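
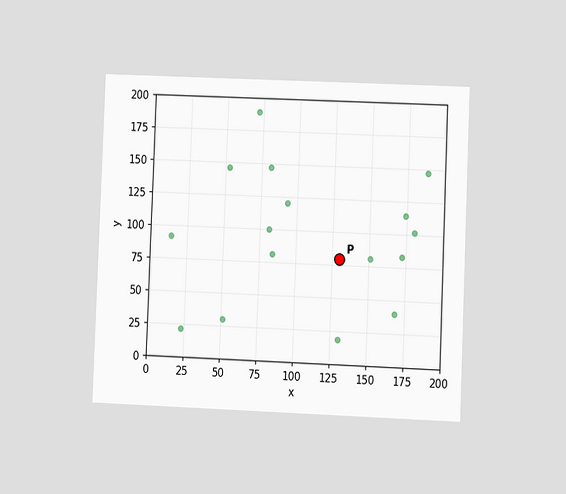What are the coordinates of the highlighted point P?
The chart is tilted about 2° clockwise and viewed at a slight angle. Following the gridlines from P to each axis, P sits at (130, 80).

(130, 80)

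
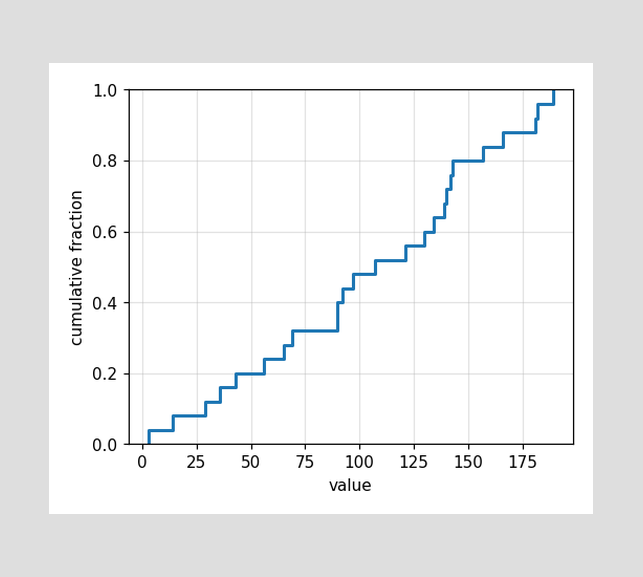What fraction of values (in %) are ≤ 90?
40%

At x=90 the ECDF step is at 40%.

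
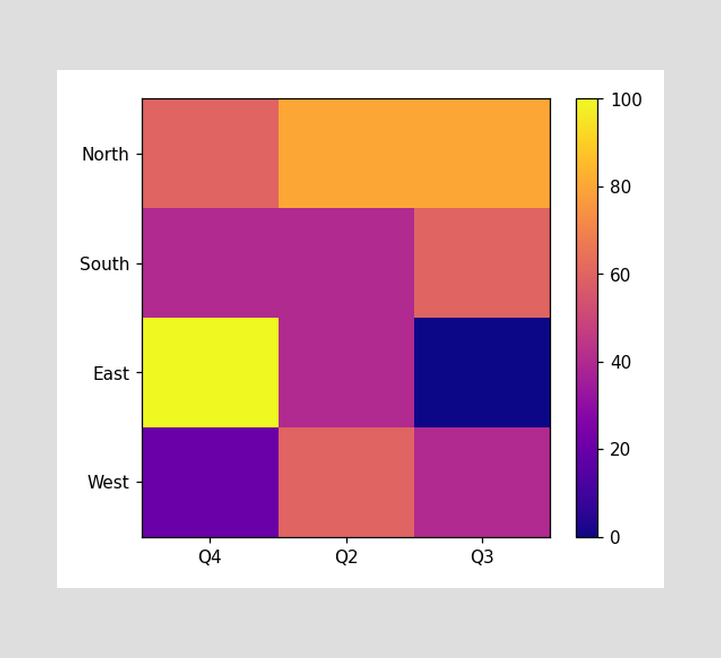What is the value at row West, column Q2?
Matching cell (West, Q2) against the colorbar gives 60.

60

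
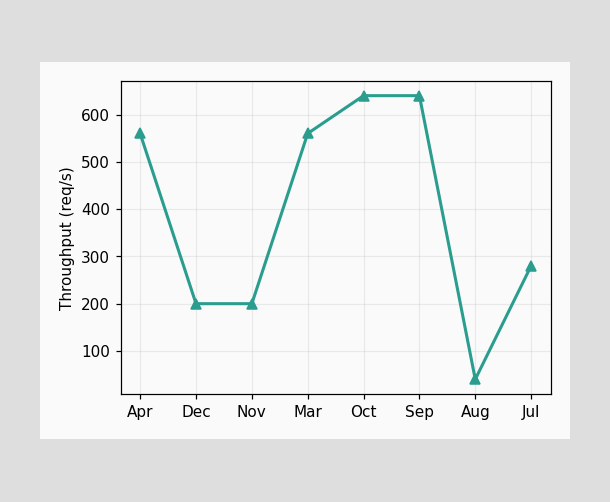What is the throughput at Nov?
At Nov, the line is at 200req/s.

200req/s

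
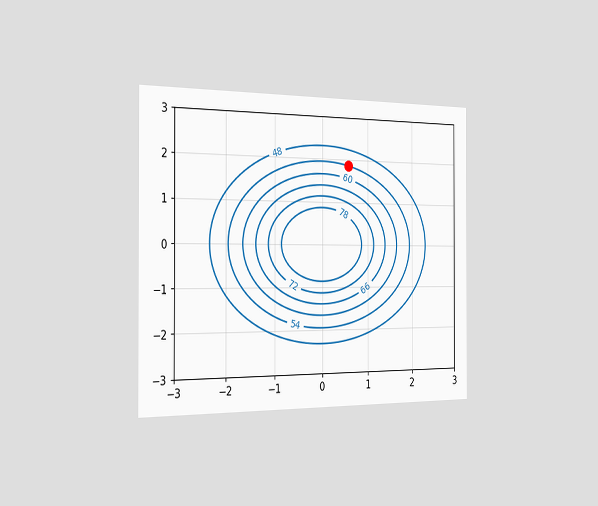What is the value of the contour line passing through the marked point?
54

The chart is viewed slightly from the left. The marked point sits on the contour labelled 54.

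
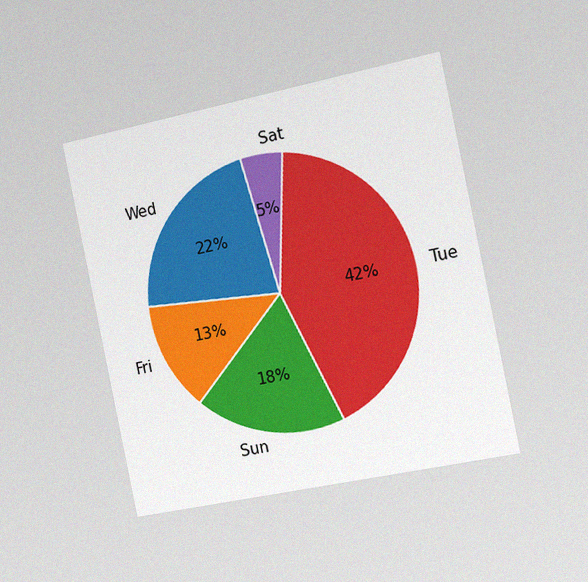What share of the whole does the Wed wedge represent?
22%

The chart is tilted about 12° counter-clockwise and viewed slightly from the right, with some photo noise. The Wed slice takes up 22% of the pie.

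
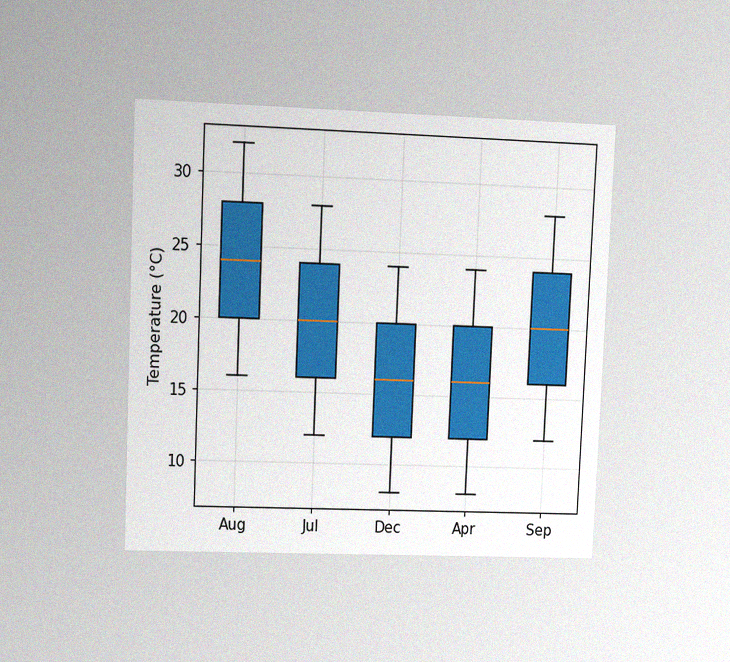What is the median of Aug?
24°C

The chart is tilted about 2° clockwise and viewed at a slight angle, with some photo noise. The median line in the Aug box sits at 24°C.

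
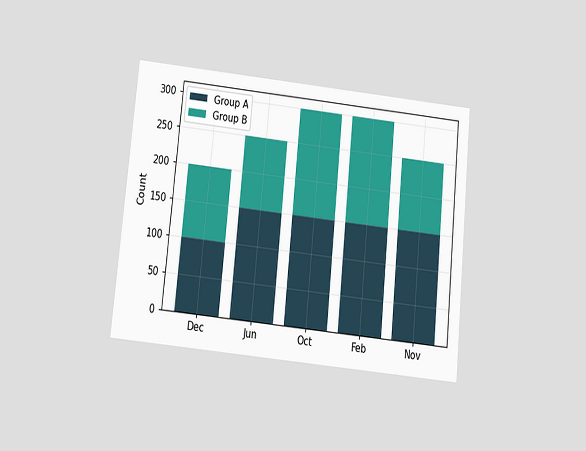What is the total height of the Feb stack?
The chart is tilted about 6° clockwise and viewed slightly from below. The Feb stack's top reaches 300 on the y-axis.

300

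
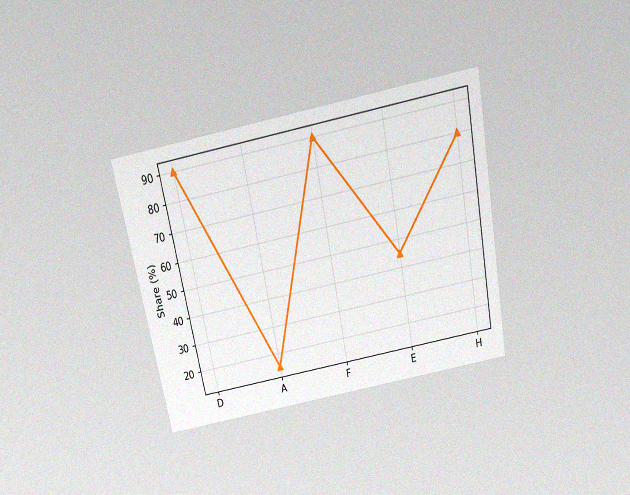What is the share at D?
90%

The chart is tilted about 11° counter-clockwise and viewed slightly from above, with some photo noise. At D, the line is at 90%.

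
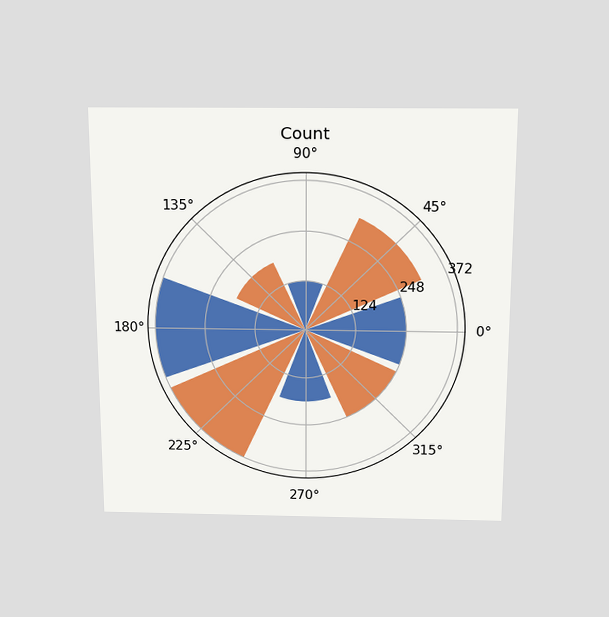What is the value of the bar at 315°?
The chart is viewed slightly from above. The bar at 315° reaches 248 on the radial axis.

248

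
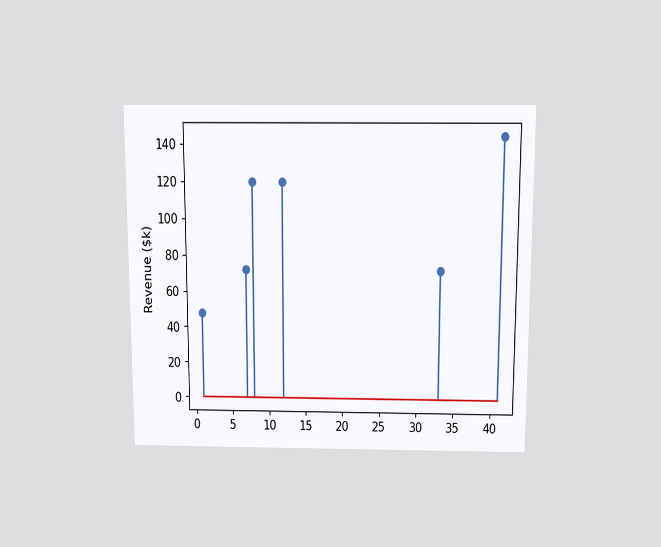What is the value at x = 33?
$72k

The chart is viewed slightly from above. The stem at x=33 reaches $72k.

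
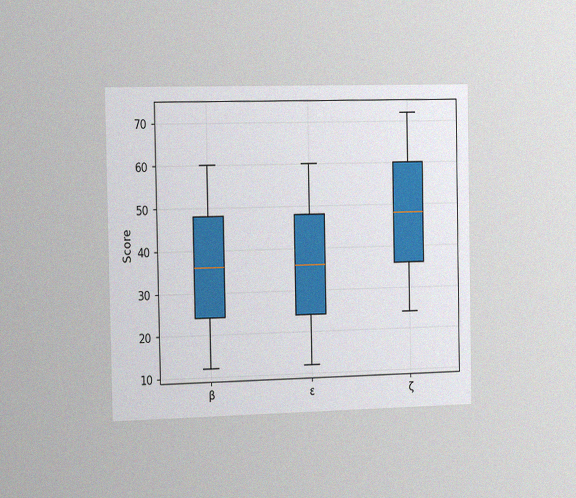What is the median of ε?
The chart is viewed slightly from the left, with some photo noise. The median line in the ε box sits at 36.

36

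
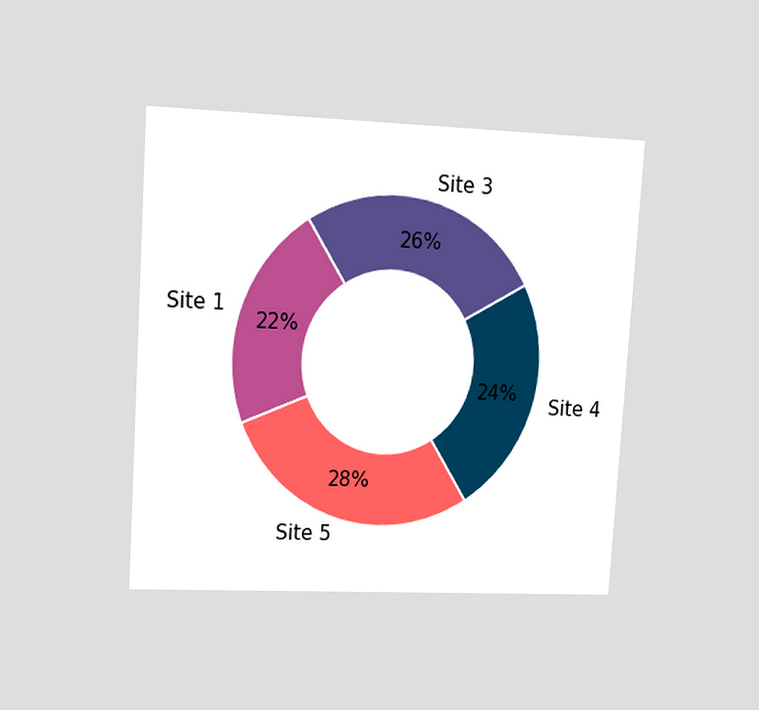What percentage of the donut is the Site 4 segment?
24%

The chart is tilted about 4° clockwise and viewed at a slight angle. The Site 4 segment takes up 24% of the ring.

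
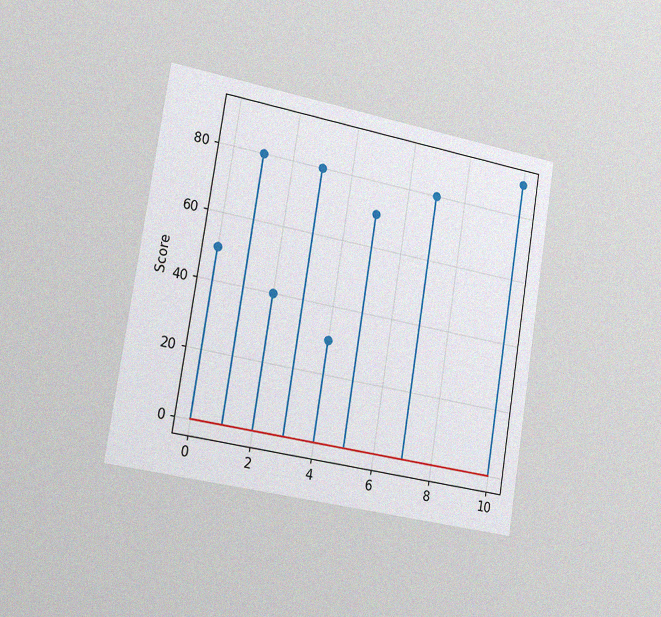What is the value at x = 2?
40

The chart is tilted about 9° clockwise and viewed slightly from the left, with some photo noise. The stem at x=2 reaches 40.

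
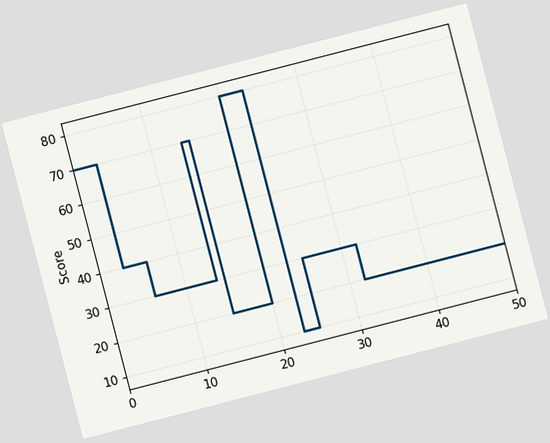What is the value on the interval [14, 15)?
The chart is tilted about 14° counter-clockwise. On [14, 15) the step sits at 70.

70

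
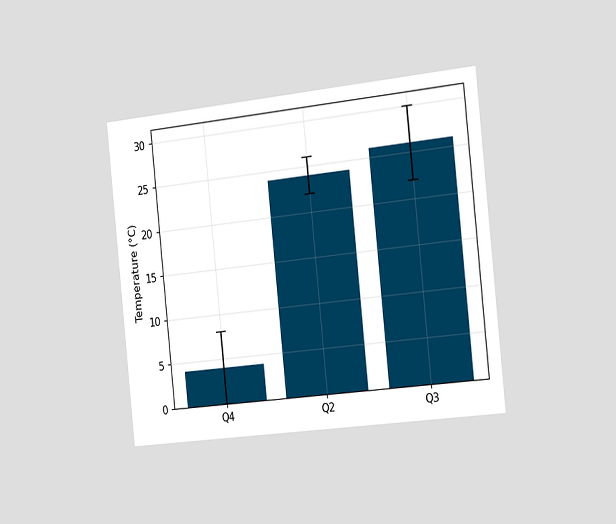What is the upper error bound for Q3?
30°C

The chart is tilted about 6° counter-clockwise and viewed slightly from the right. The Q3 bar's upper whisker reaches 30°C.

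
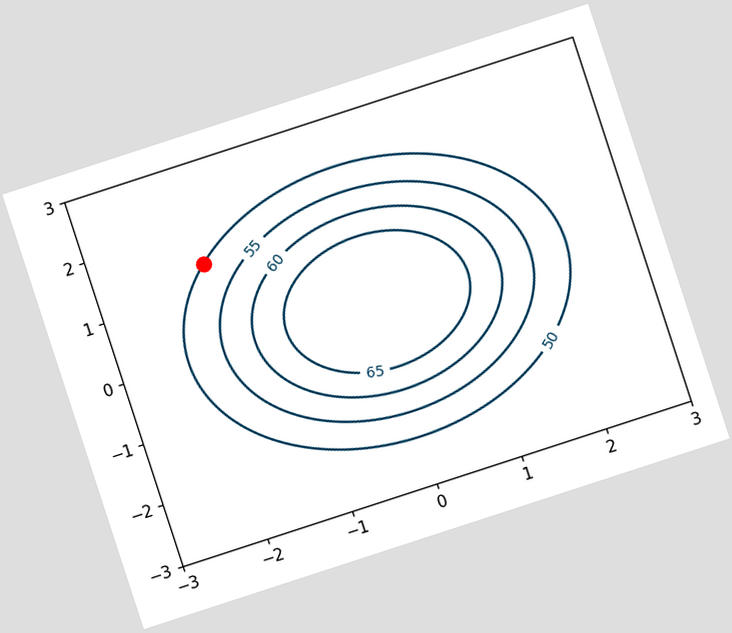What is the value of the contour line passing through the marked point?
50

The chart is tilted about 18° counter-clockwise. The marked point sits on the contour labelled 50.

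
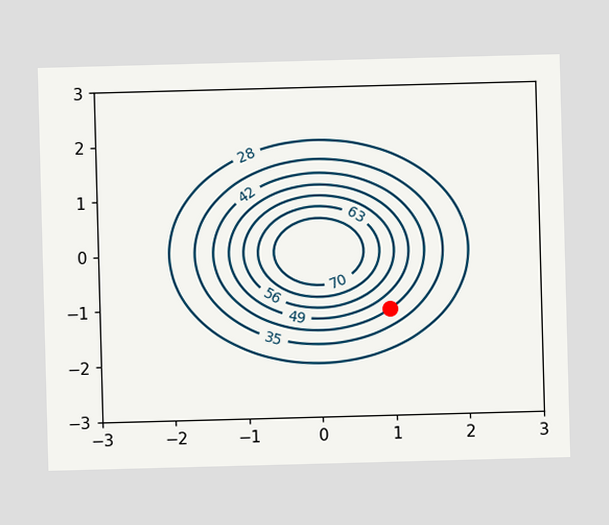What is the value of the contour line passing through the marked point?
42

The marked point sits on the contour labelled 42.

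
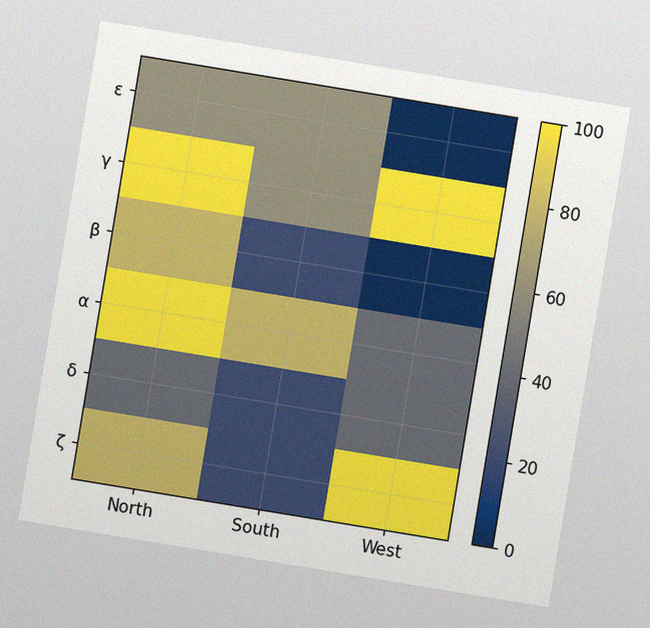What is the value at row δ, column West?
40

The chart is tilted about 9° clockwise, with some photo noise. Matching cell (δ, West) against the colorbar gives 40.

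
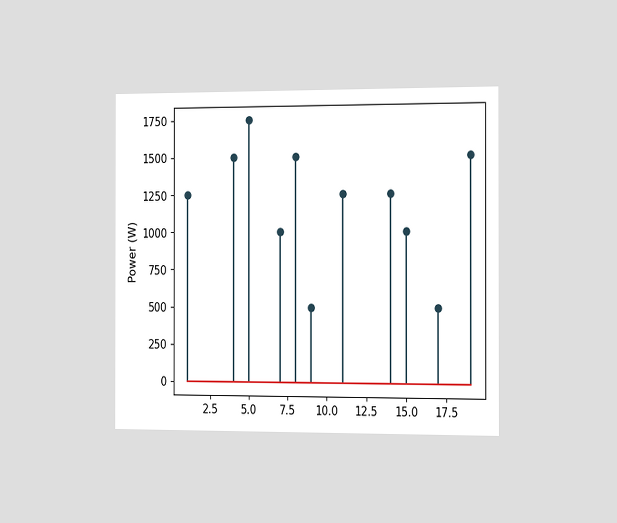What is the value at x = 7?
The chart is viewed slightly from the right. The stem at x=7 reaches 1000W.

1000W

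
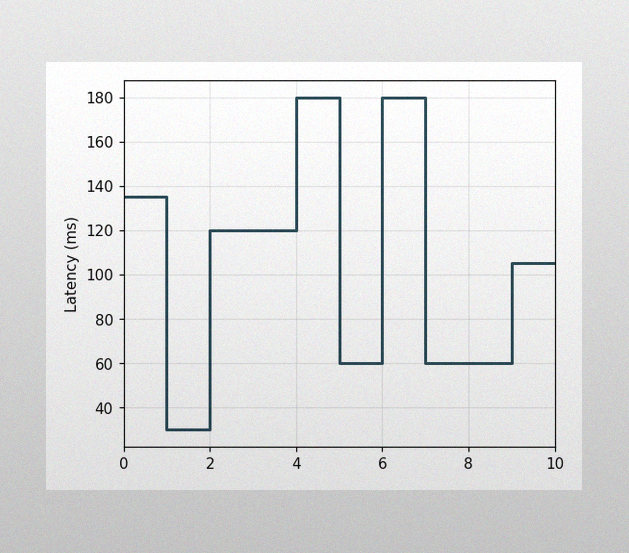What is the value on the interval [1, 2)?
30ms

The image has some photo noise and uneven lighting. On [1, 2) the step sits at 30ms.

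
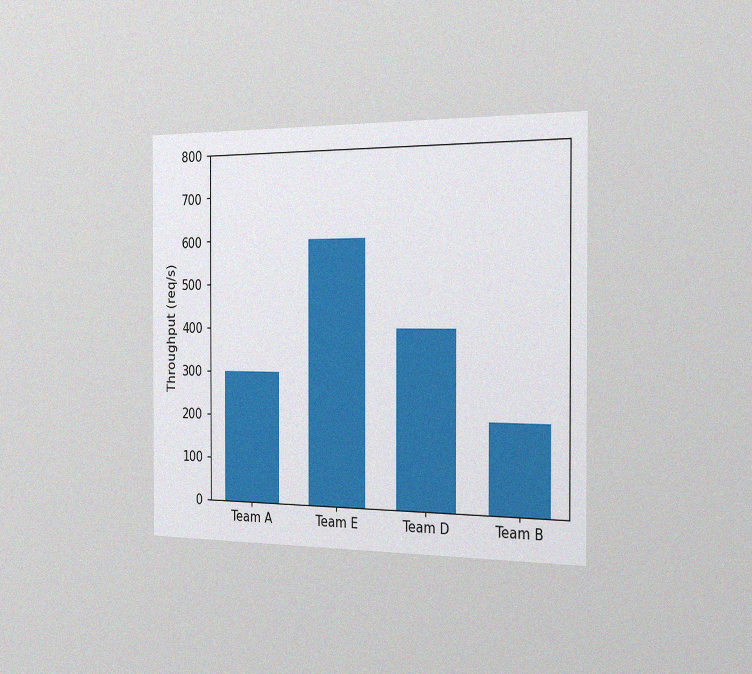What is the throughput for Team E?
The chart is viewed slightly from the right, with some photo noise. Reading along the chart's y-axis, the Team E bar reaches 600req/s.

600req/s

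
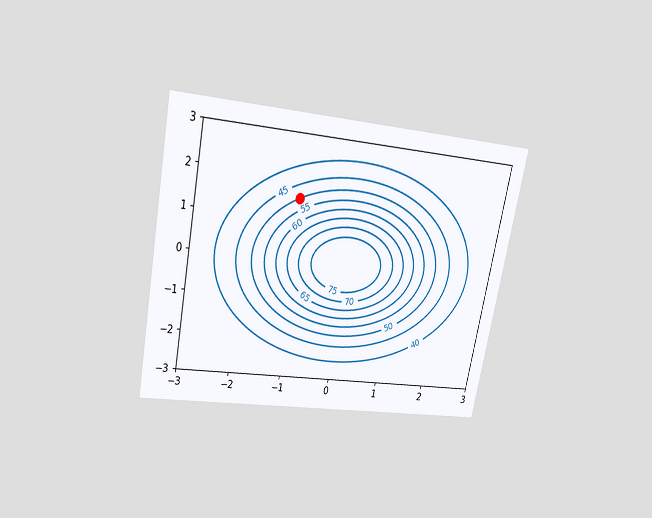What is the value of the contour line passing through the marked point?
50

The chart is tilted about 11° clockwise and viewed slightly from above. The marked point sits on the contour labelled 50.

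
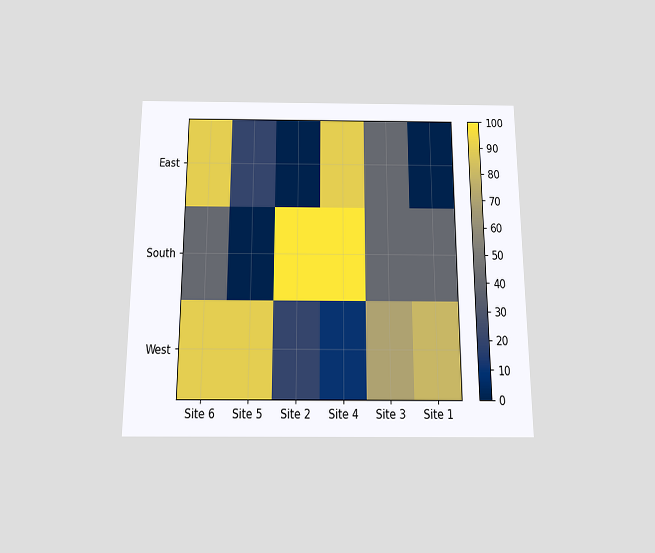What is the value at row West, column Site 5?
90

The chart is viewed slightly from below. Matching cell (West, Site 5) against the colorbar gives 90.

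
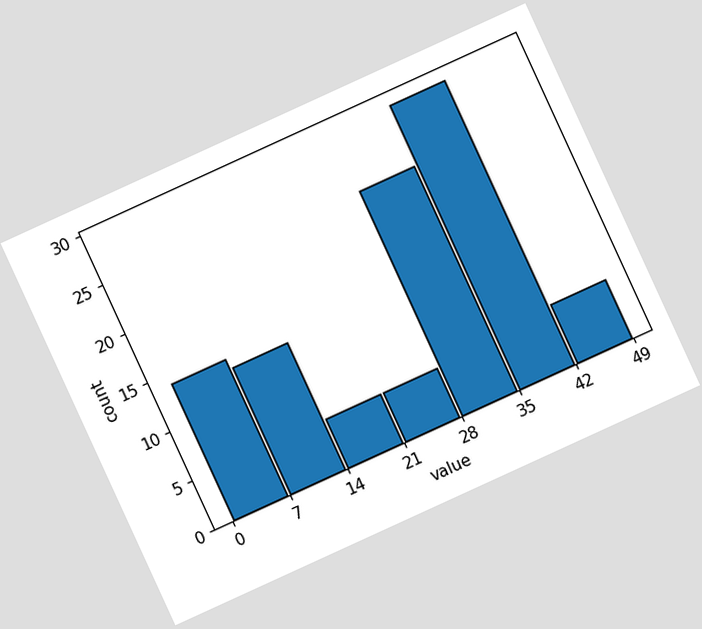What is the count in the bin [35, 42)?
29

The chart is tilted about 25° counter-clockwise. The [35, 42) bin has height 29.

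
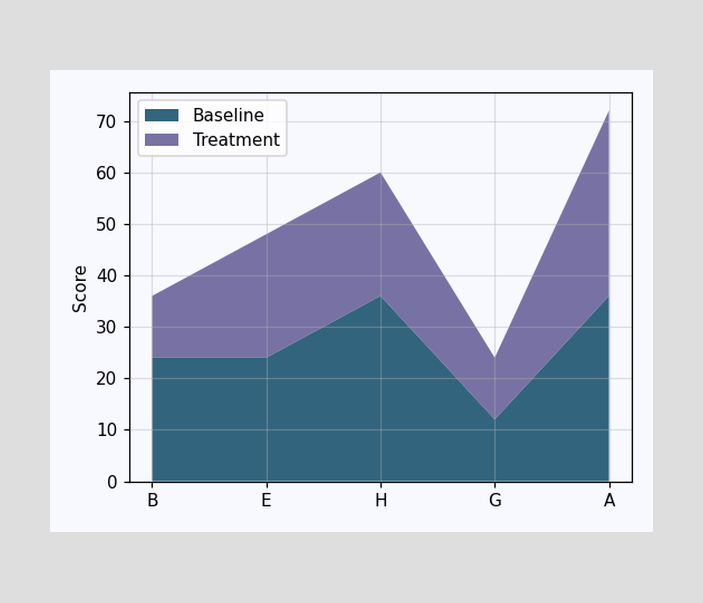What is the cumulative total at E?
The stacked total at E reaches 48.

48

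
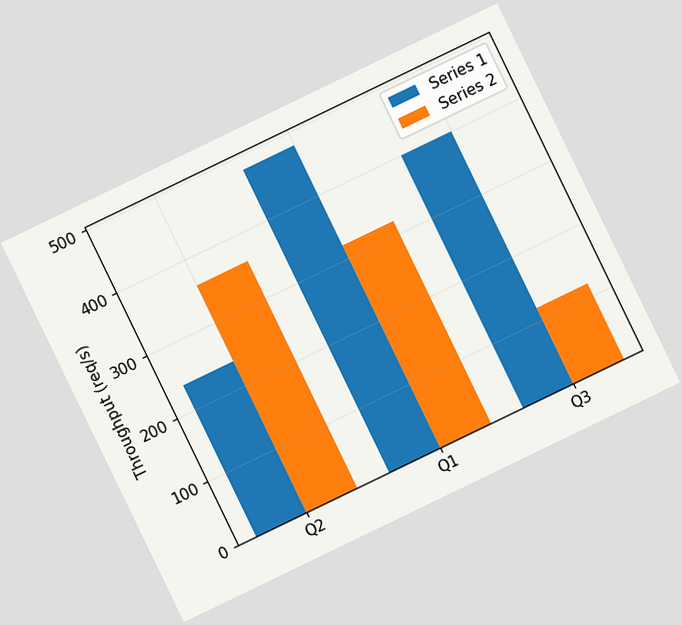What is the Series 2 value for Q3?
The chart is tilted about 26° counter-clockwise. The Series 2 bar at Q3 reaches 120req/s on the y-axis.

120req/s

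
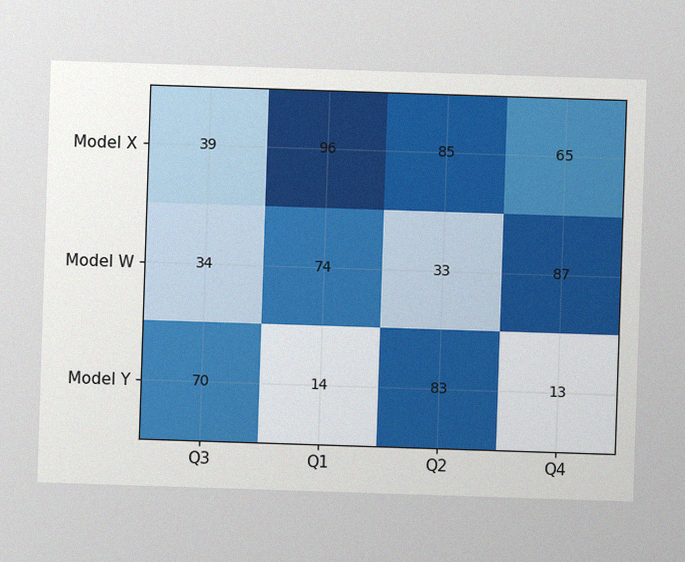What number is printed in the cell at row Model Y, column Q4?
The image has some photo noise and uneven lighting. The (Model Y, Q4) cell reads 13.

13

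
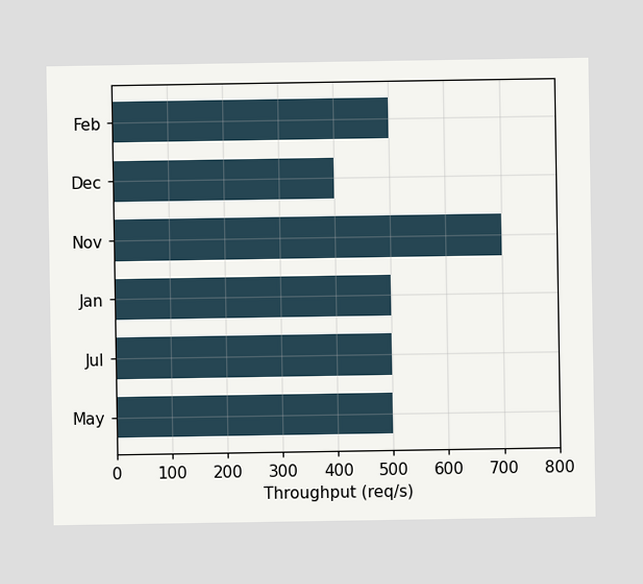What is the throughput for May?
500req/s

Reading along the chart's x-axis, the May bar reaches 500req/s.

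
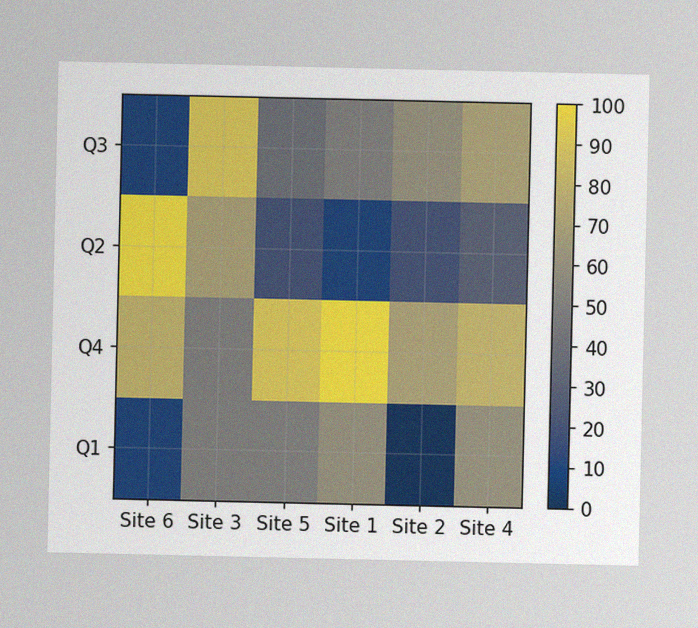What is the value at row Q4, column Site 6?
The image has some photo noise and uneven lighting. Matching cell (Q4, Site 6) against the colorbar gives 80.

80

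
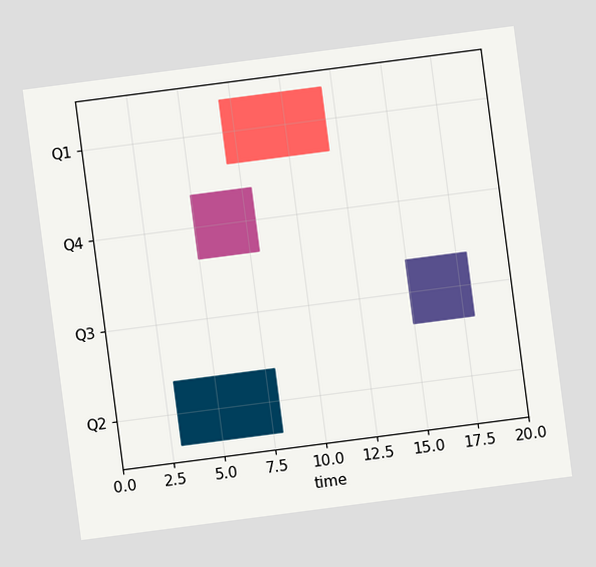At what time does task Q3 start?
The chart is tilted about 7° counter-clockwise. The Q3 bar begins at t=15.

15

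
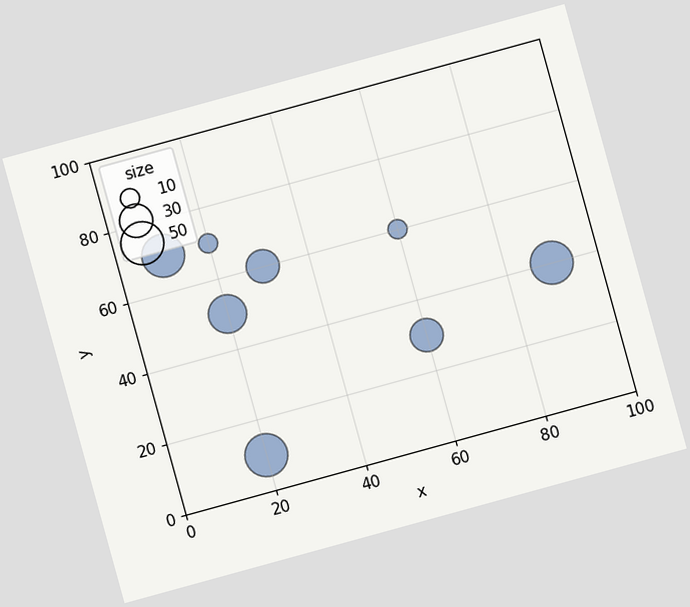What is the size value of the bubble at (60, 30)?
30

The chart is tilted about 15° counter-clockwise. Matching the bubble at (60, 30) against the size legend gives 30.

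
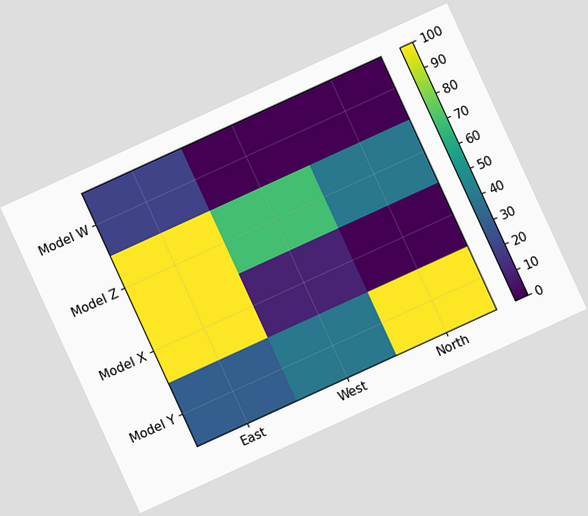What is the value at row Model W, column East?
The chart is tilted about 25° counter-clockwise. Matching cell (Model W, East) against the colorbar gives 20.

20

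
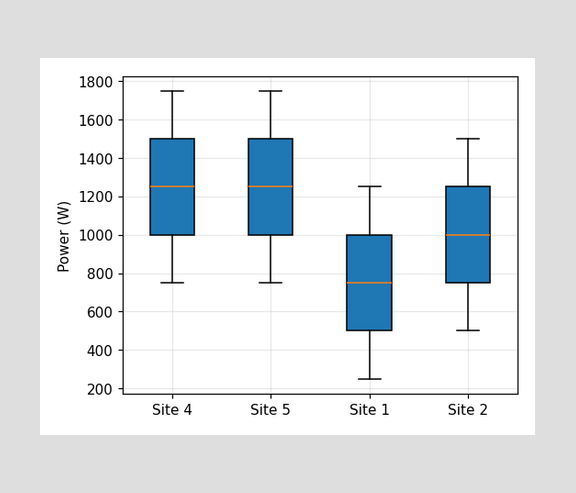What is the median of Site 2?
The median line in the Site 2 box sits at 1000W.

1000W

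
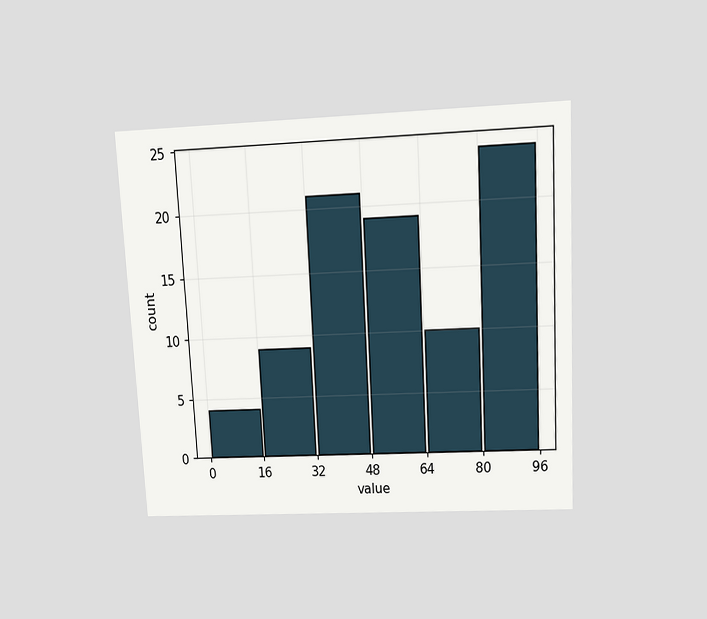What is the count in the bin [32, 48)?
21

The chart is tilted about 3° counter-clockwise and viewed slightly from above. The [32, 48) bin has height 21.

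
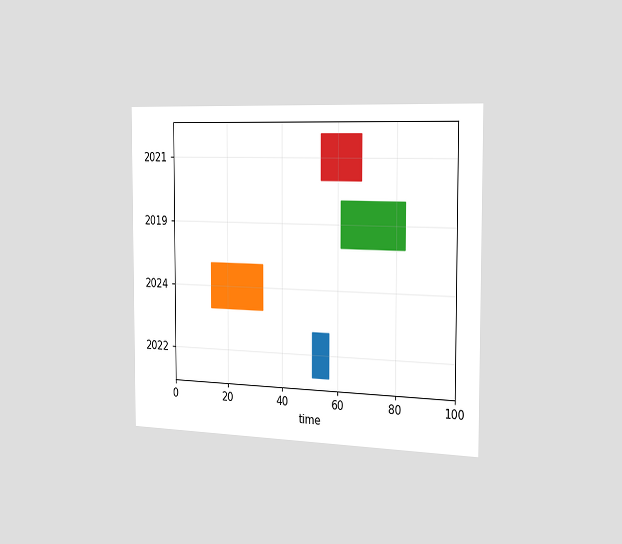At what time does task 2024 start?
14

The chart is viewed slightly from the right. The 2024 bar begins at t=14.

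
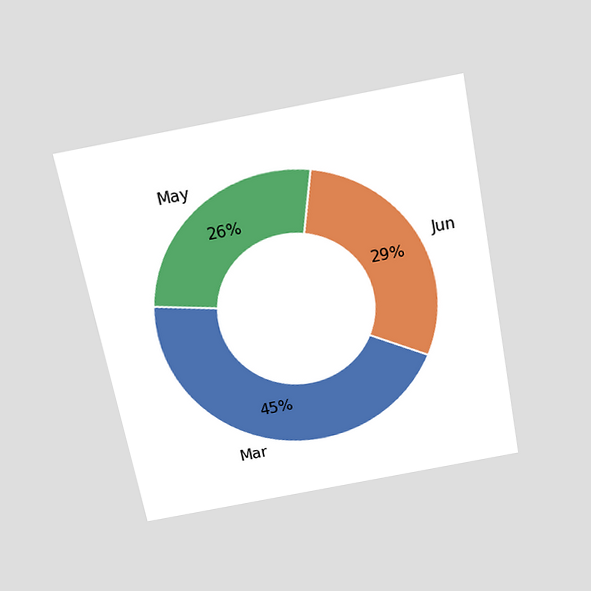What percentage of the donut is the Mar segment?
45%

The chart is tilted about 11° counter-clockwise and viewed slightly from above. The Mar segment takes up 45% of the ring.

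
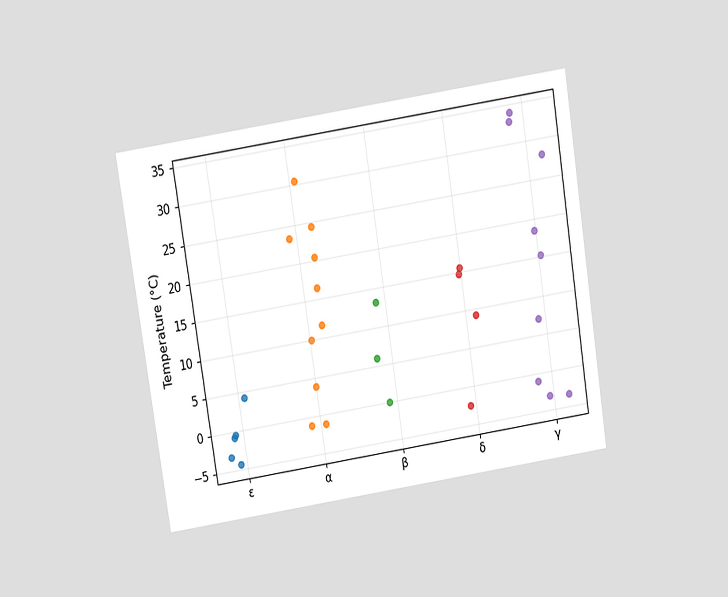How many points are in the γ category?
The chart is tilted about 9° counter-clockwise and viewed slightly from above. Counting the markers in the γ column gives 9.

9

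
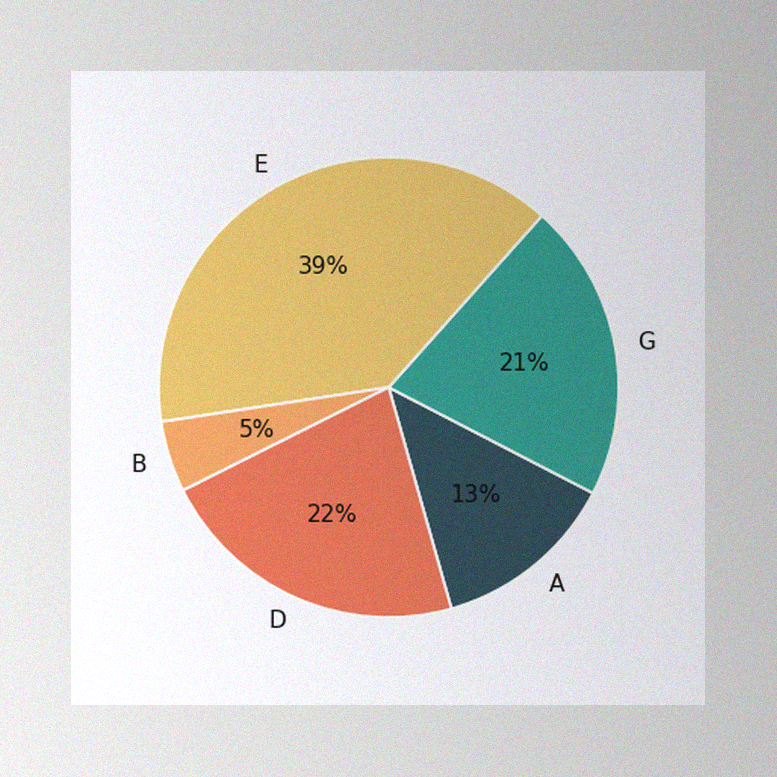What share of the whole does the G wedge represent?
The image has some photo noise and uneven lighting. The G slice takes up 21% of the pie.

21%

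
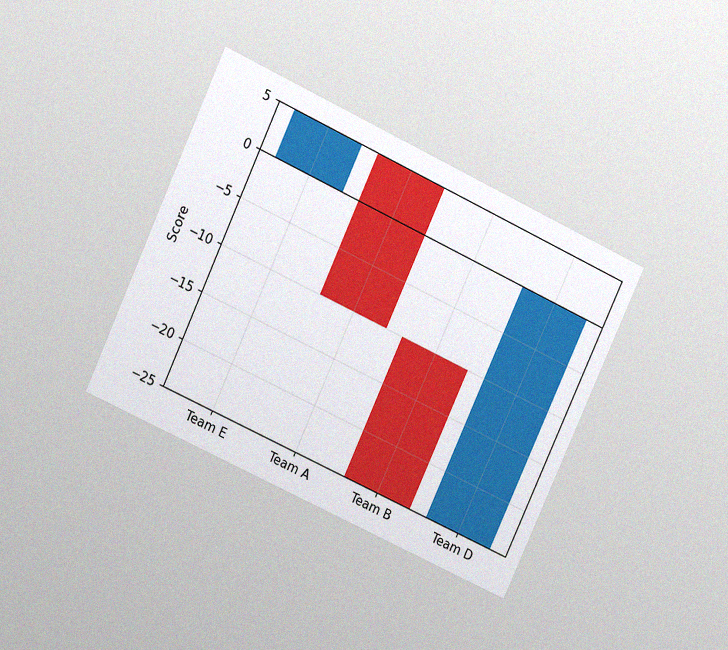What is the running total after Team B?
The chart is tilted about 25° clockwise and viewed at a slight angle, with some photo noise. After Team B the running total reaches -25.

-25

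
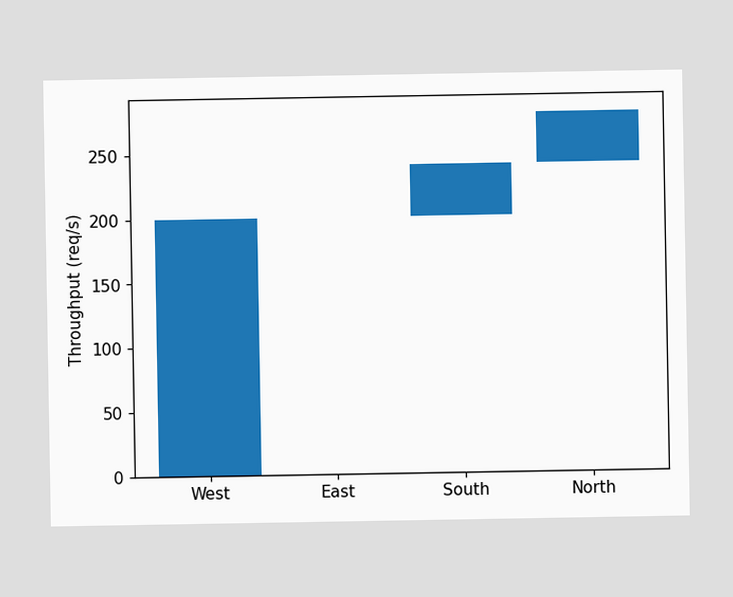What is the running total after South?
240req/s

After South the running total reaches 240req/s.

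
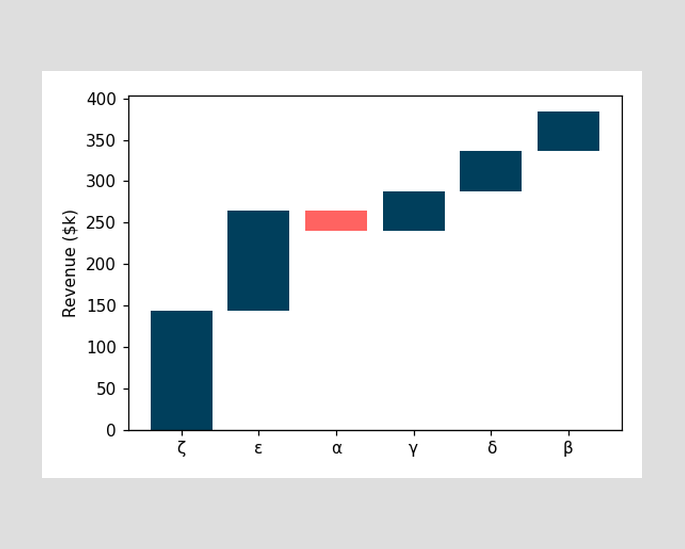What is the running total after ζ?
After ζ the running total reaches $144k.

$144k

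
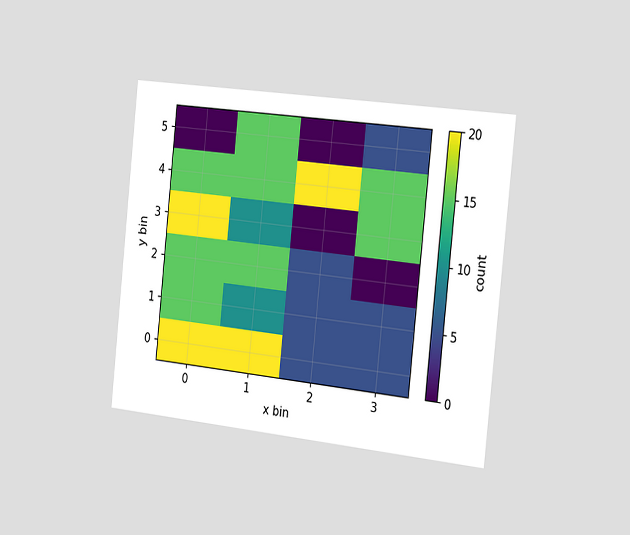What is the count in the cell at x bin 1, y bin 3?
The chart is tilted about 6° clockwise and viewed slightly from the right. Matching the cell (1, 3) against the colorbar gives 10.

10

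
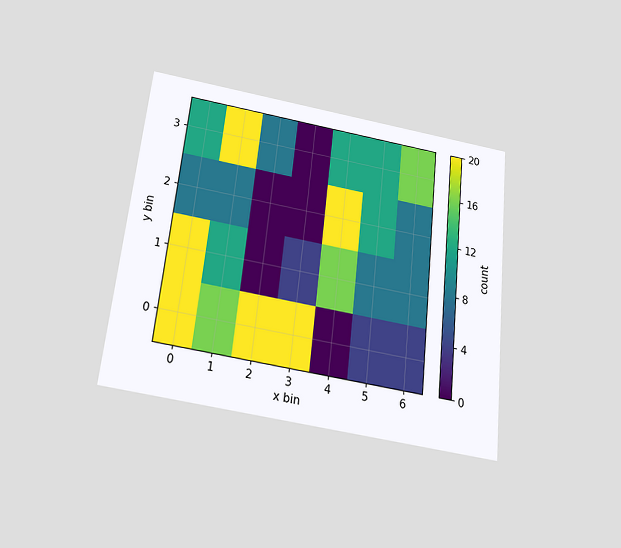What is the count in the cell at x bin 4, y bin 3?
12

The chart is tilted about 6° clockwise and viewed slightly from below. Matching the cell (4, 3) against the colorbar gives 12.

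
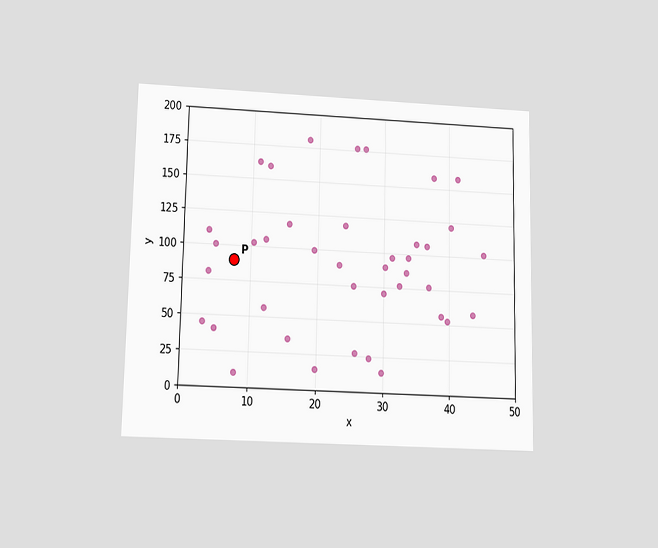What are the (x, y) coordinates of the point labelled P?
The chart is viewed slightly from below. Following the gridlines from P to each axis, P sits at (7.5, 90).

(7.5, 90)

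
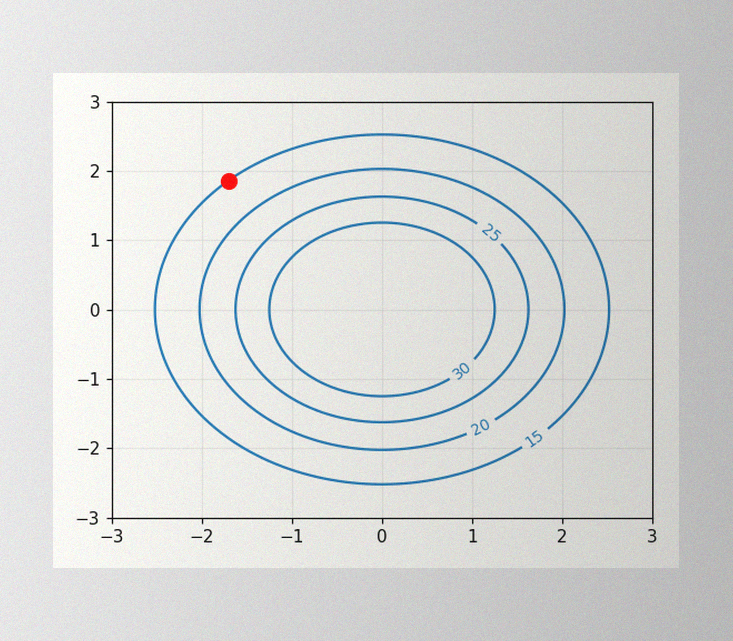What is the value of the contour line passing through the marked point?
The image has some photo noise and uneven lighting. The marked point sits on the contour labelled 15.

15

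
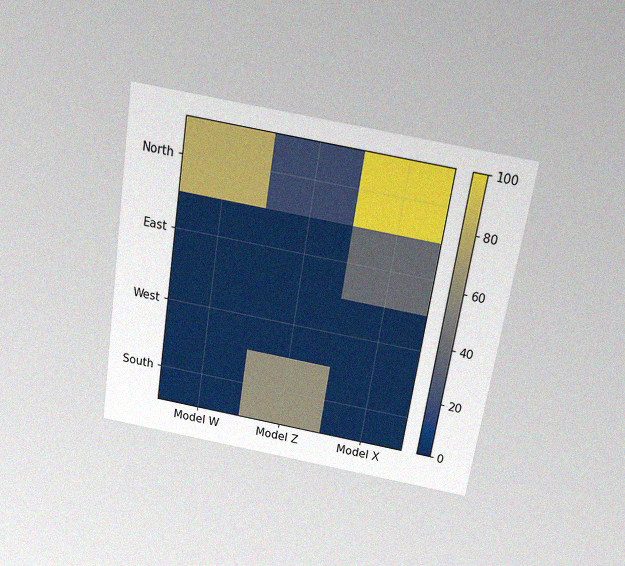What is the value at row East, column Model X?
The chart is tilted about 9° clockwise and viewed slightly from above, with some photo noise. Matching cell (East, Model X) against the colorbar gives 40.

40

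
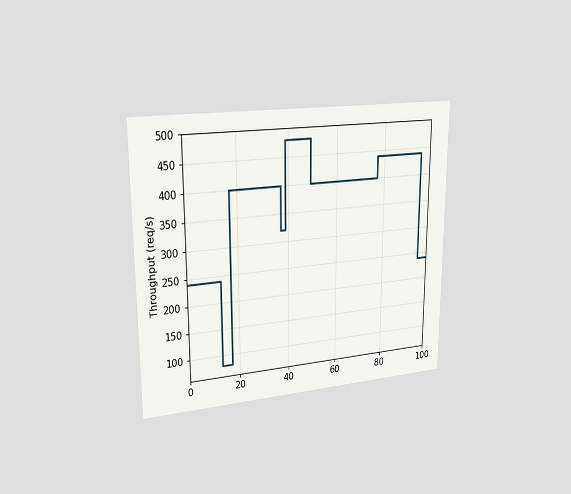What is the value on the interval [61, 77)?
The chart is viewed slightly from the left. On [61, 77) the step sits at 400req/s.

400req/s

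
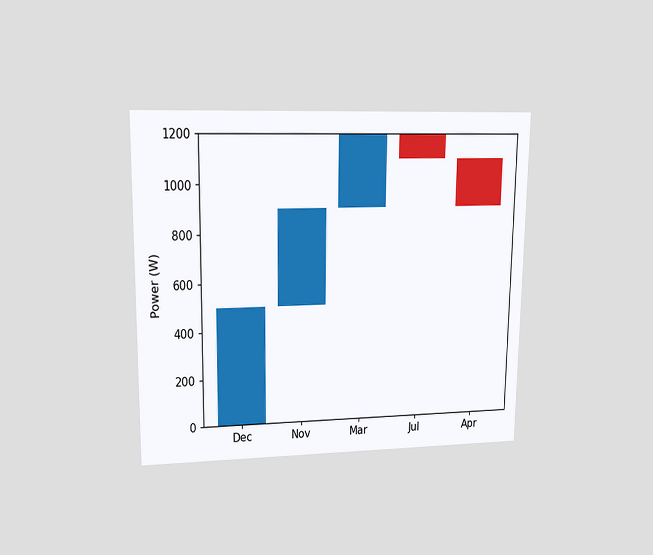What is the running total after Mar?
The chart is viewed at a slight angle. After Mar the running total reaches 1200W.

1200W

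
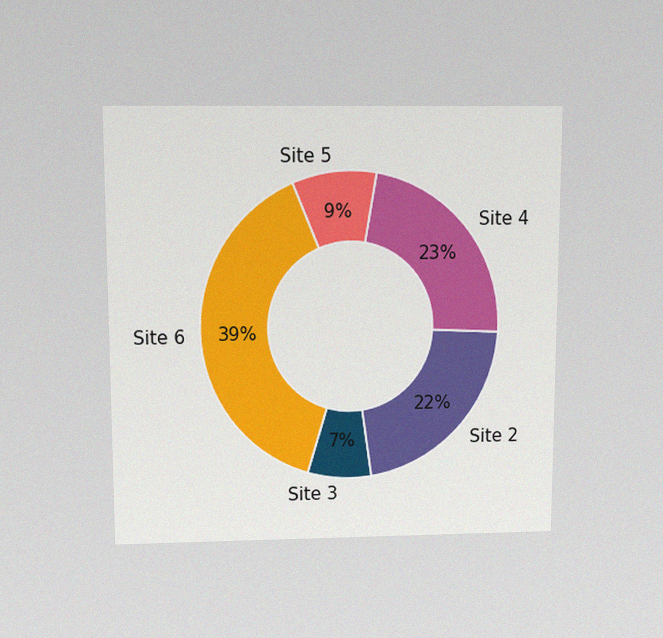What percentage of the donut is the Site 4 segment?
The chart is viewed slightly from above, with some photo noise. The Site 4 segment takes up 23% of the ring.

23%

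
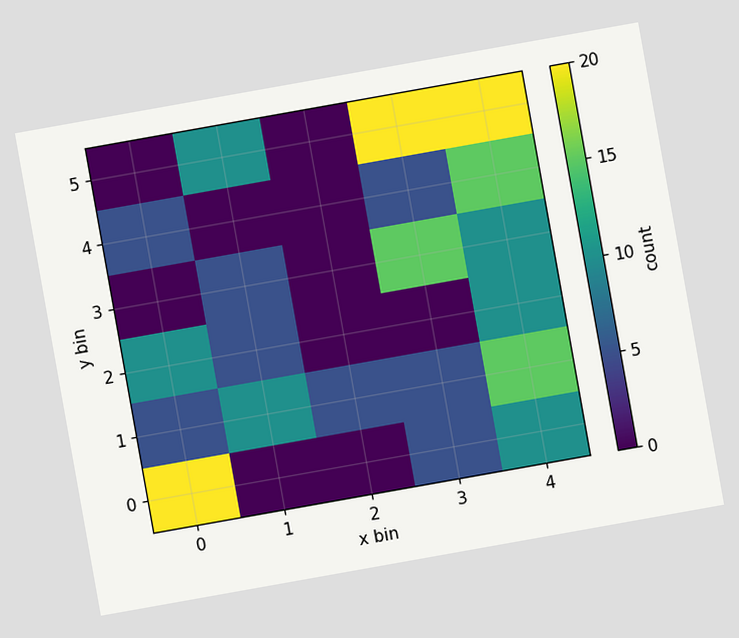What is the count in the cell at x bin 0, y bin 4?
The chart is tilted about 10° counter-clockwise. Matching the cell (0, 4) against the colorbar gives 5.

5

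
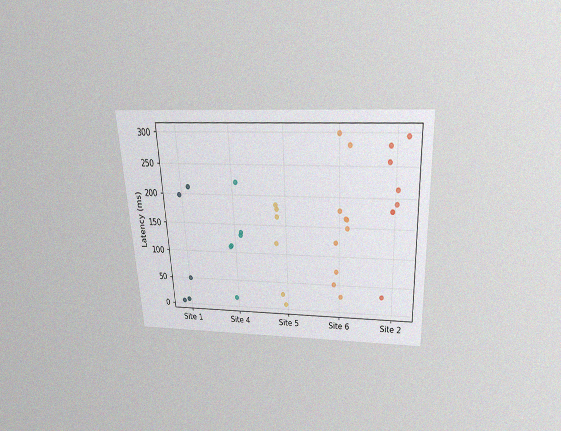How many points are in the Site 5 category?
6

The chart is tilted about 3° counter-clockwise and viewed slightly from above, with some photo noise. Counting the markers in the Site 5 column gives 6.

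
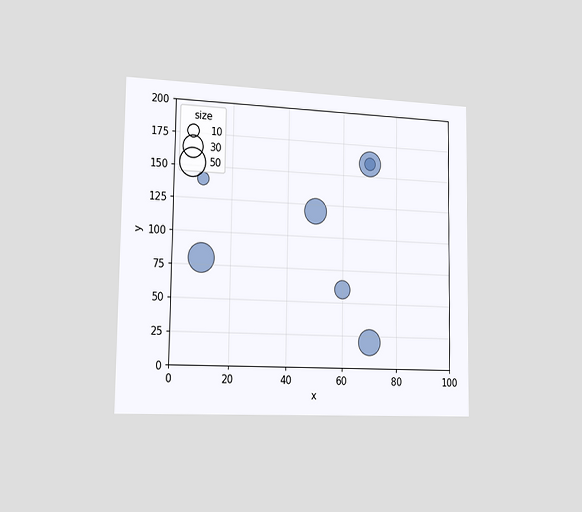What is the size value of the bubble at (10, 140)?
10

The chart is viewed slightly from the left. Matching the bubble at (10, 140) against the size legend gives 10.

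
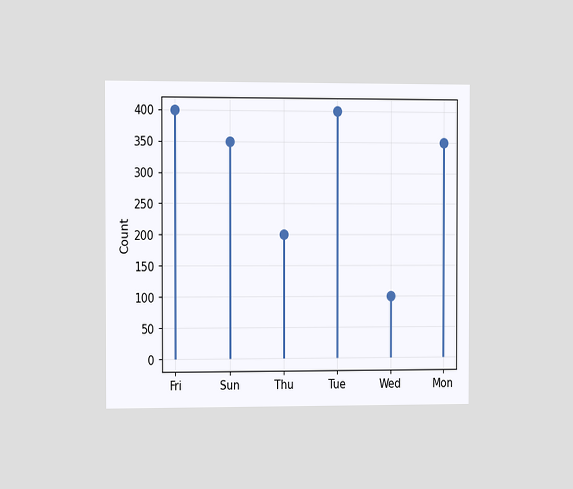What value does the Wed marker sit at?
100

The chart is viewed at a slight angle. The Wed marker sits at 100.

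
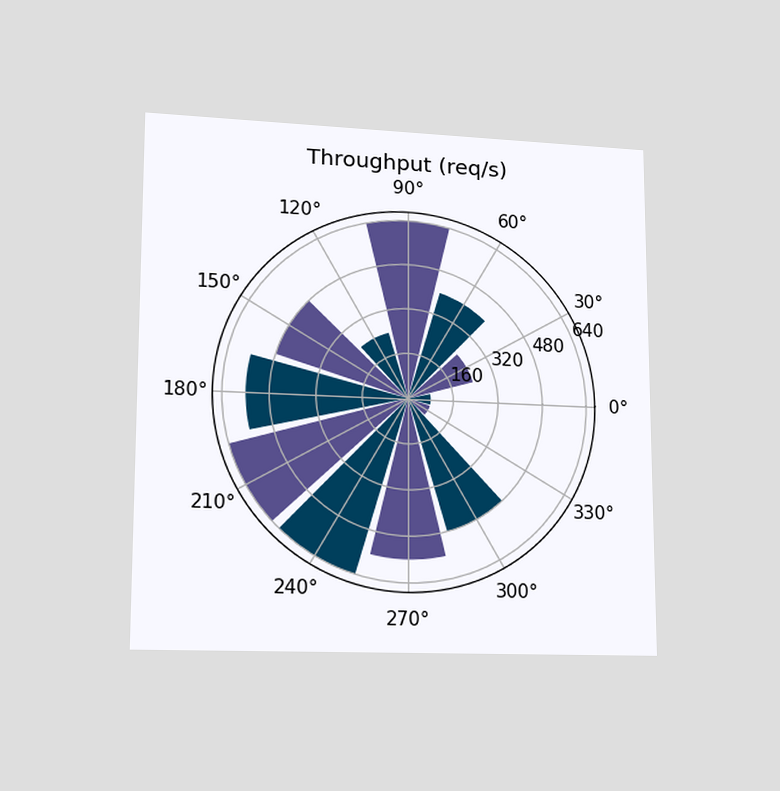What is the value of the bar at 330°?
80req/s

The chart is viewed at a slight angle. The bar at 330° reaches 80req/s on the radial axis.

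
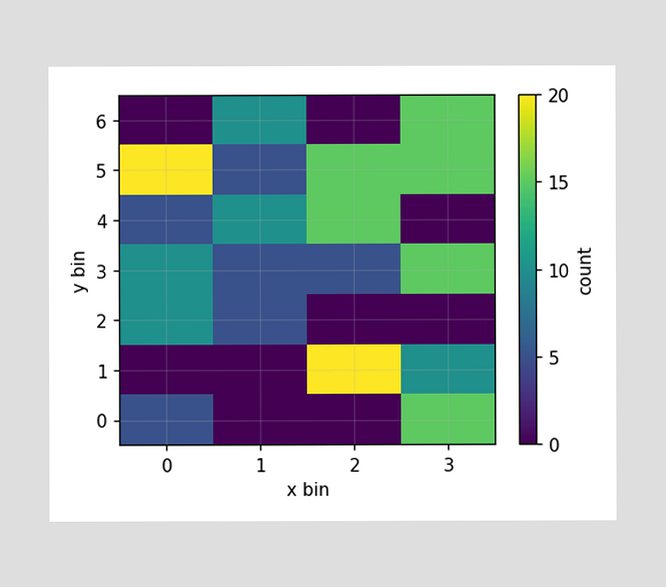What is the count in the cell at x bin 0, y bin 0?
5

Matching the cell (0, 0) against the colorbar gives 5.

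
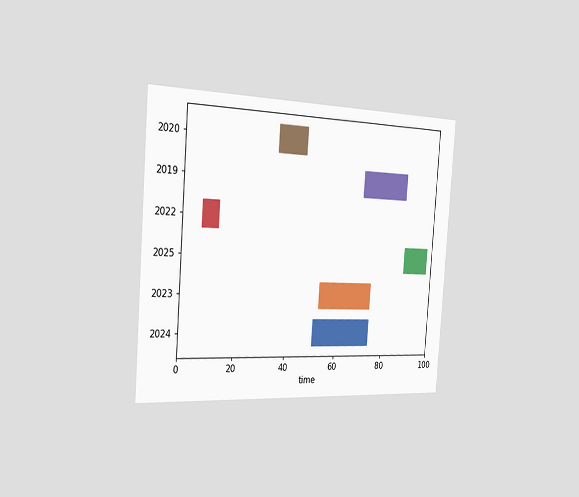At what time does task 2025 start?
88

The chart is tilted about 4° clockwise and viewed slightly from the left. The 2025 bar begins at t=88.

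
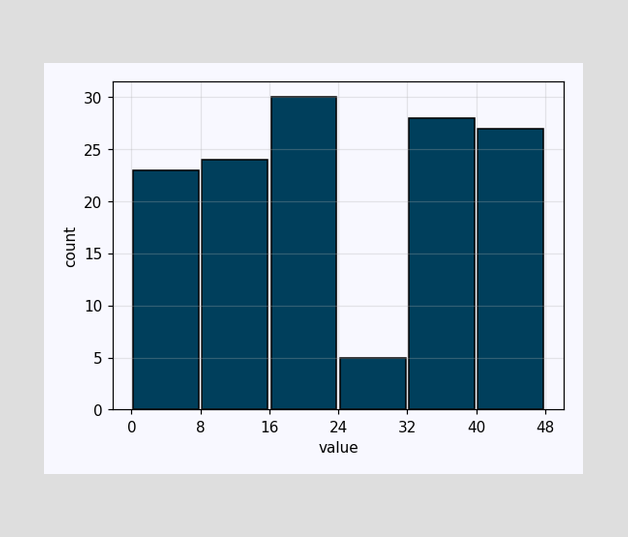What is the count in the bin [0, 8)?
The [0, 8) bin has height 23.

23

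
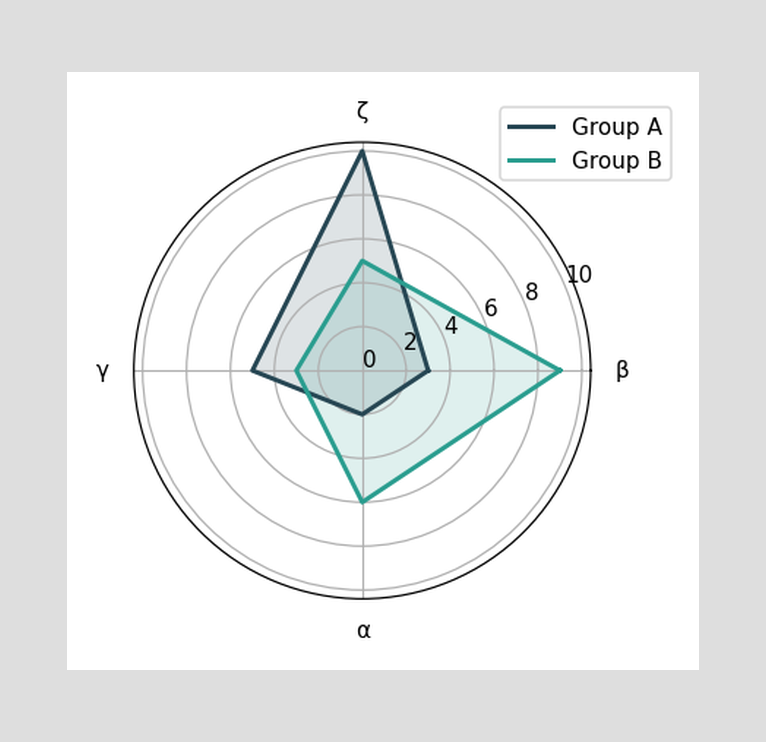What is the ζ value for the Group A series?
10

On the ζ axis, Group A reaches 10.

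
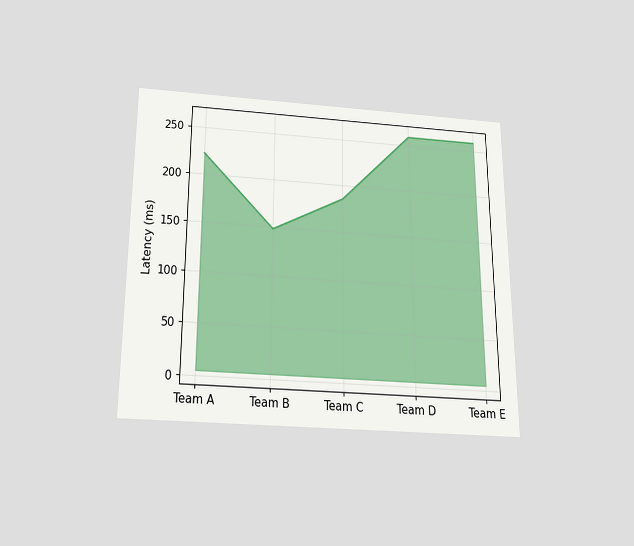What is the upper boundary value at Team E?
The chart is viewed slightly from below. At Team E the upper boundary is at 259ms.

259ms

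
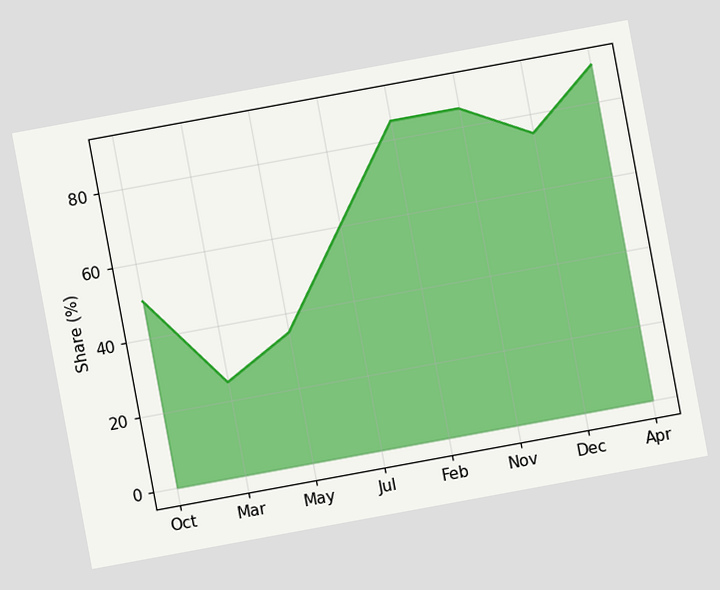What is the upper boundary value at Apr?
The chart is tilted about 10° counter-clockwise. At Apr the upper boundary is at 90%.

90%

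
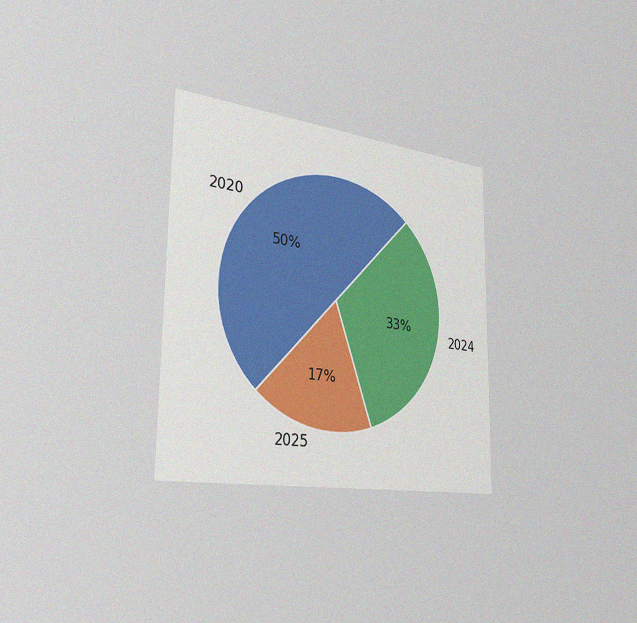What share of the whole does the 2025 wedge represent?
The chart is viewed slightly from the left, with some photo noise. The 2025 slice takes up 17% of the pie.

17%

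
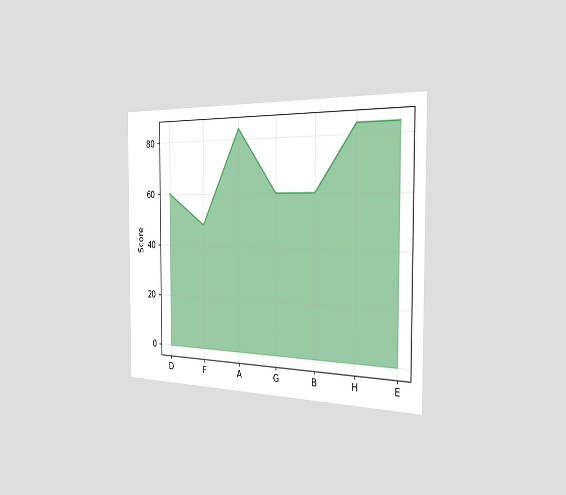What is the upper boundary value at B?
60

The chart is viewed slightly from the right. At B the upper boundary is at 60.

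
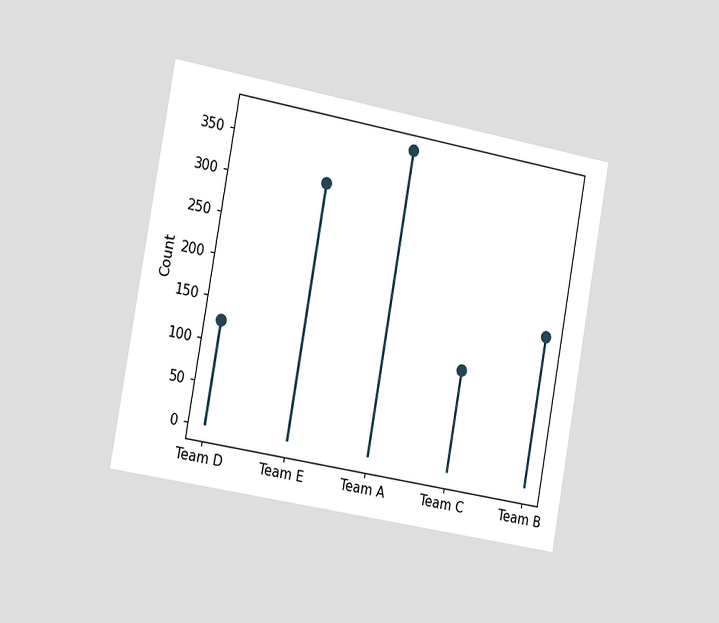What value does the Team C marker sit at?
The chart is tilted about 10° clockwise and viewed slightly from the left. The Team C marker sits at 124.

124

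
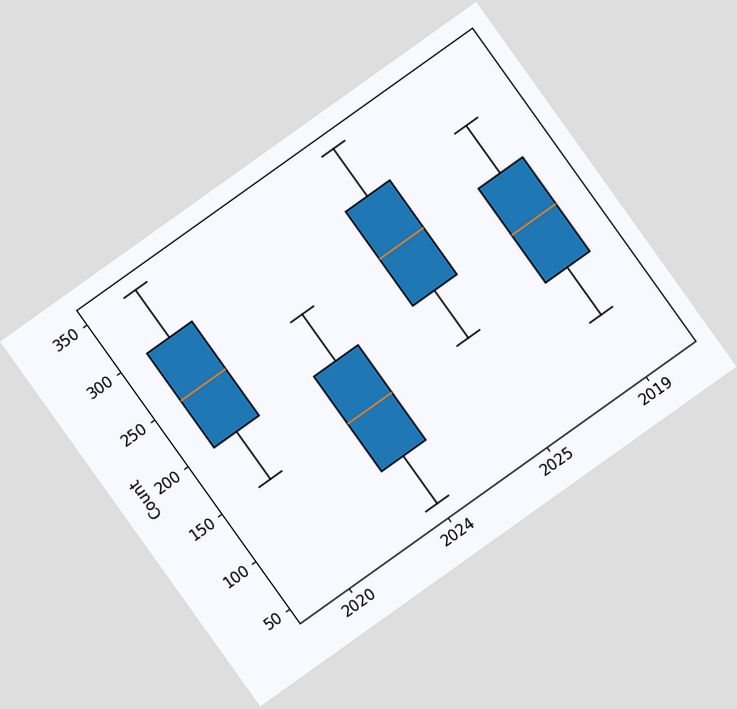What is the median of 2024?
The chart is tilted about 36° counter-clockwise. The median line in the 2024 box sits at 150.

150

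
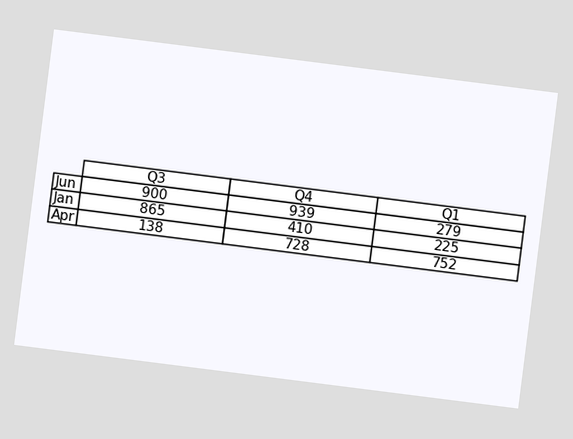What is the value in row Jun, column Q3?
The chart is tilted about 7° clockwise. The (Jun, Q3) cell reads 900.

900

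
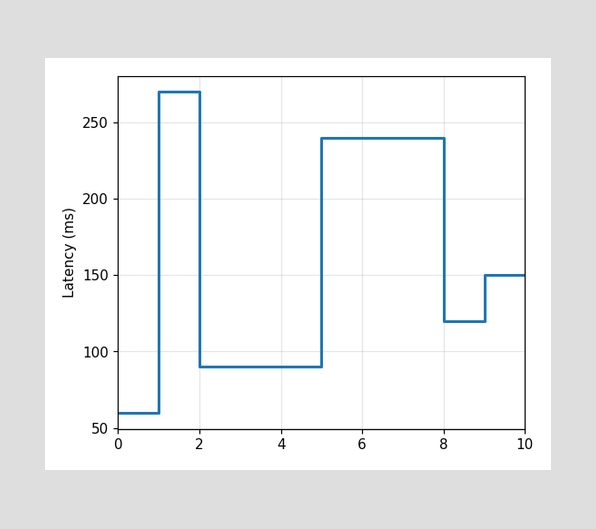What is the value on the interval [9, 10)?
On [9, 10) the step sits at 150ms.

150ms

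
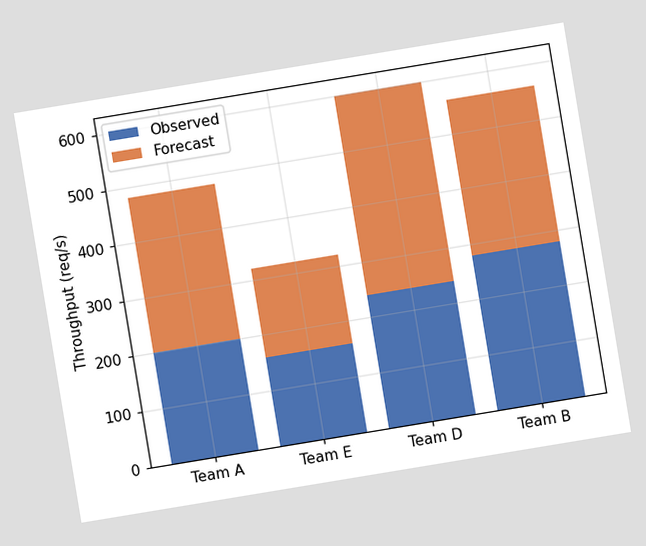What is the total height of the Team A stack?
The chart is tilted about 9° counter-clockwise. The Team A stack's top reaches 480req/s on the y-axis.

480req/s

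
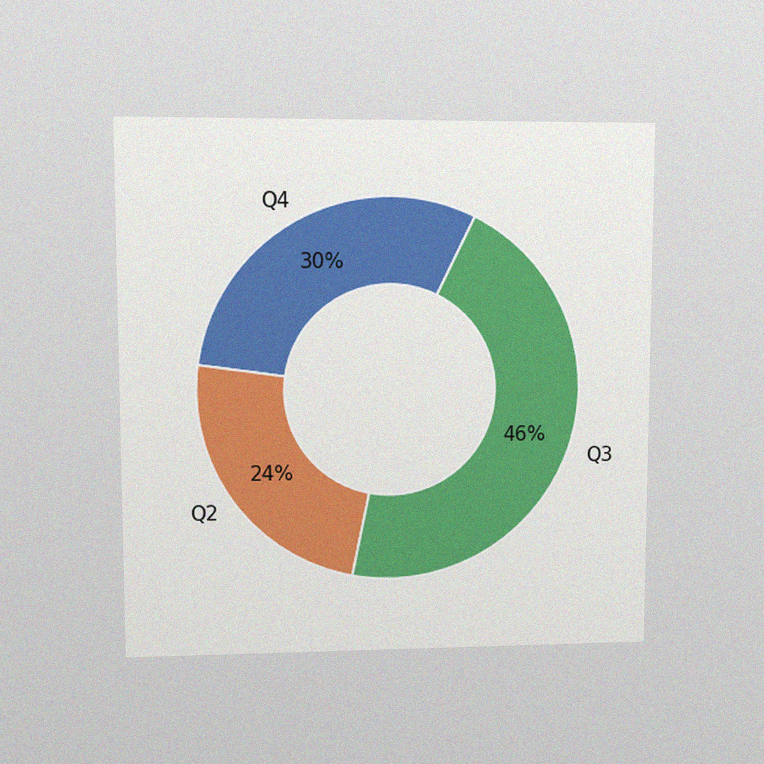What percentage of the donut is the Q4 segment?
The chart is viewed at a slight angle, with some photo noise. The Q4 segment takes up 30% of the ring.

30%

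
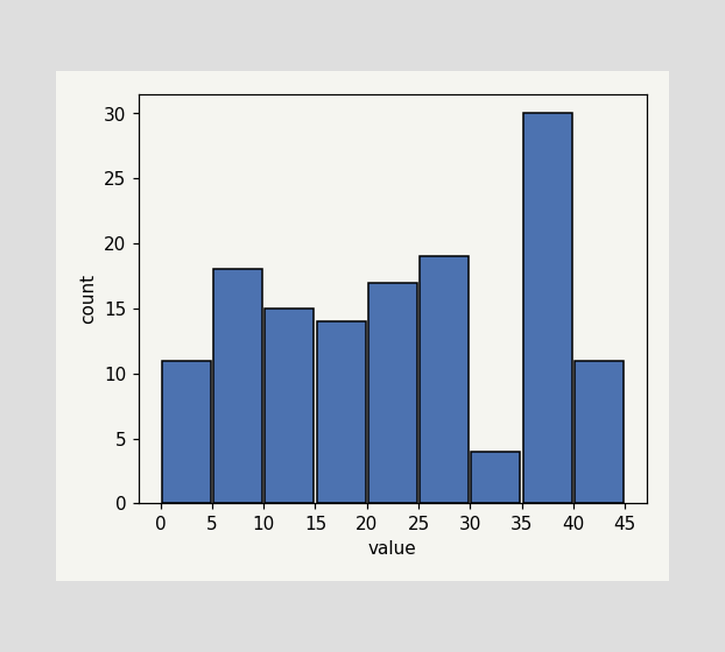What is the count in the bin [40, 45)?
The [40, 45) bin has height 11.

11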